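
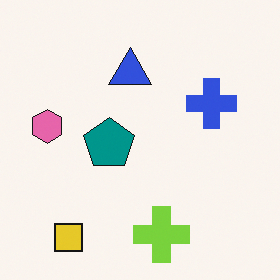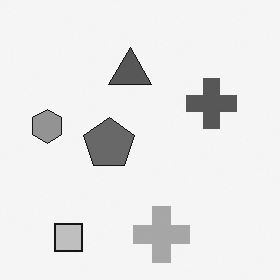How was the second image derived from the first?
This is the original image converted to grayscale.

All color is removed — every shape is now a shade of grey.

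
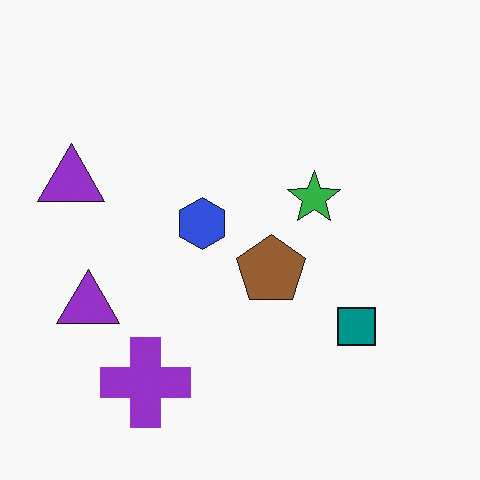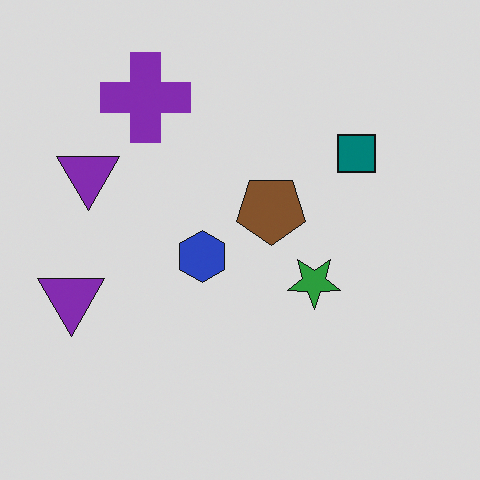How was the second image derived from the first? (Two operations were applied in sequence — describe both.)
It was darkened a little, then flipped vertically (top ↔ bottom).

Every pixel — background and shapes alike — is uniformly darkened. The purple cross is in the bottom-left of the first image and the top-left of the second — shapes on opposite sides of the horizontal midline have swapped in a mirror flip.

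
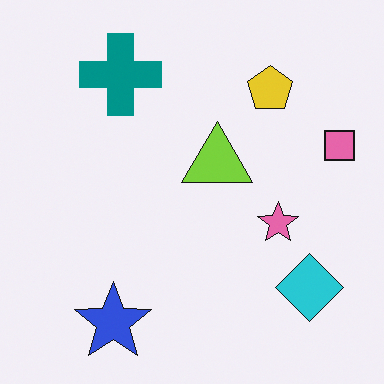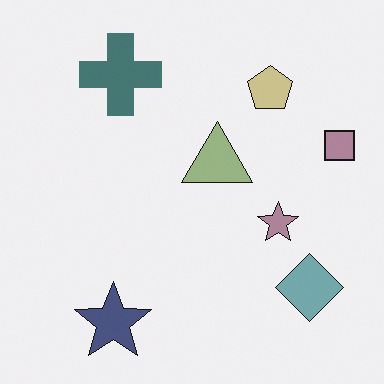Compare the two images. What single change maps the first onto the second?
Heavily desaturated.

All colors are more muted and greyish — a global saturation change.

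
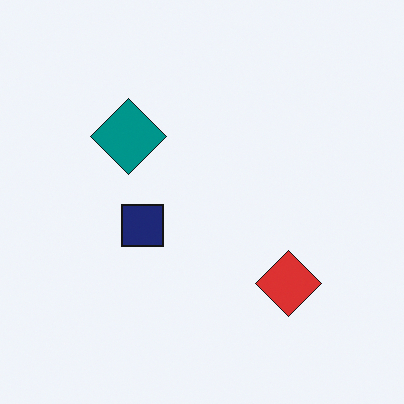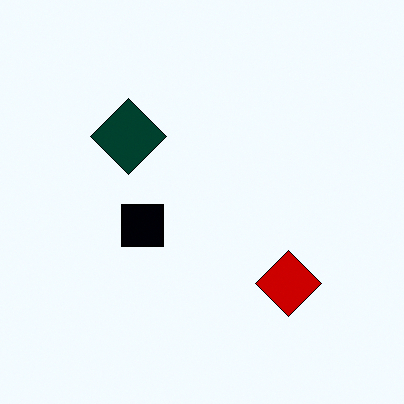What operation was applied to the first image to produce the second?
This is the original image boosted in contrast.

Tones are pushed away from mid-grey across the whole image — a global contrast change.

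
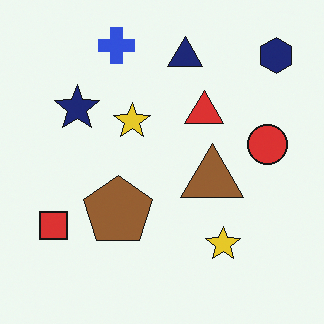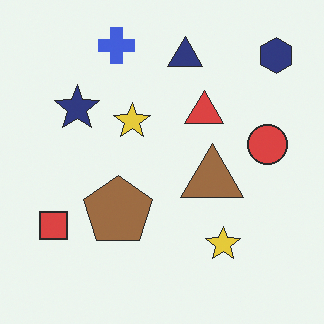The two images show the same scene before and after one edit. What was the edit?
Given slightly reduced contrast.

Tones are pushed toward mid-grey across the whole image — a global contrast change.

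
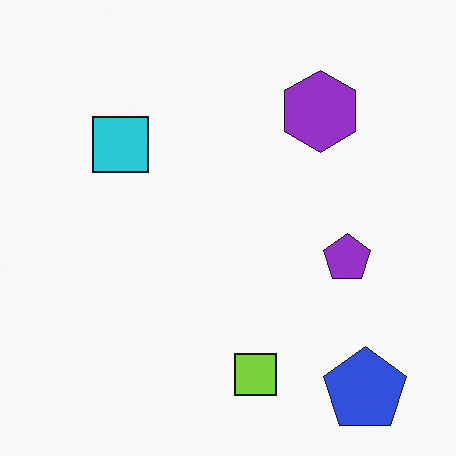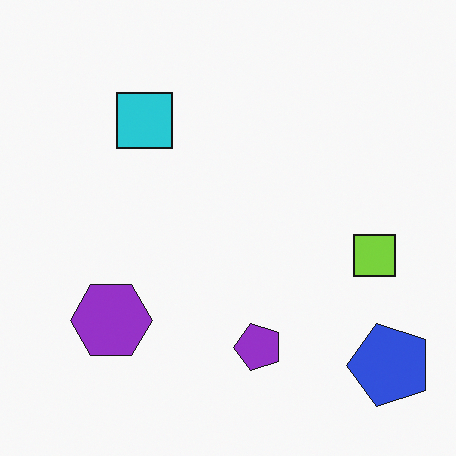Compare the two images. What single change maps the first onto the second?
The transformation is: transposed (reflected across the top-left ↔ bottom-right diagonal).

Shapes have swapped their row and column positions — what was in the top-right is now in the bottom-left — a diagonal reflection.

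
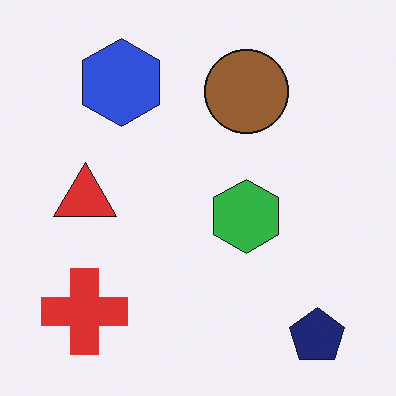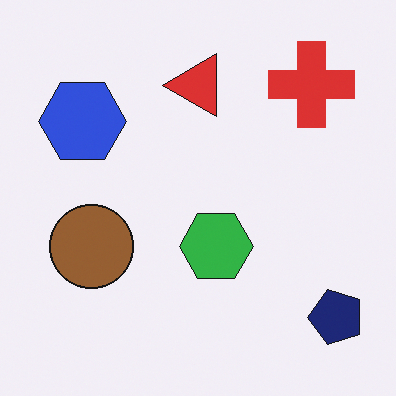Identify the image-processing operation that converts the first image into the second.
This is the original image transposed (reflected across the top-left ↔ bottom-right diagonal).

Shapes have swapped their row and column positions — what was in the top-right is now in the bottom-left — a diagonal reflection.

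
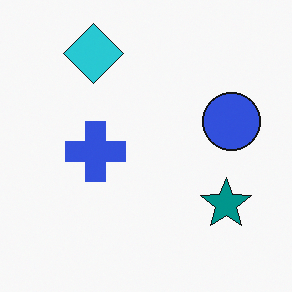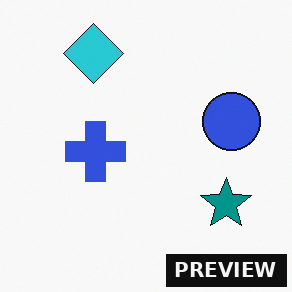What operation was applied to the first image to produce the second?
The image was watermarked with the text "PREVIEW" in the lower-right corner.

A dark label reading "PREVIEW" appears in the lower-right corner.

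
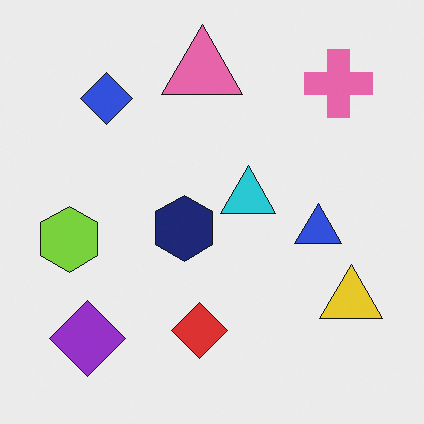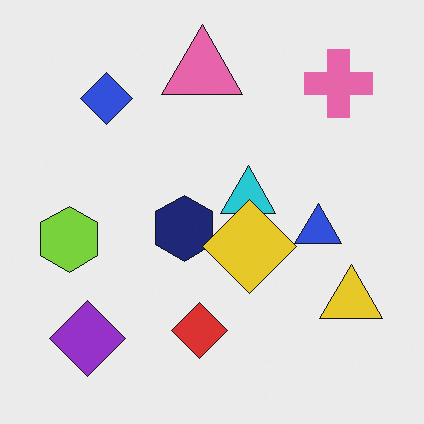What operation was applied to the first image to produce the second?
It was overlaid with an additional yellow diamond.

A yellow diamond appears in the second image that is absent from the first.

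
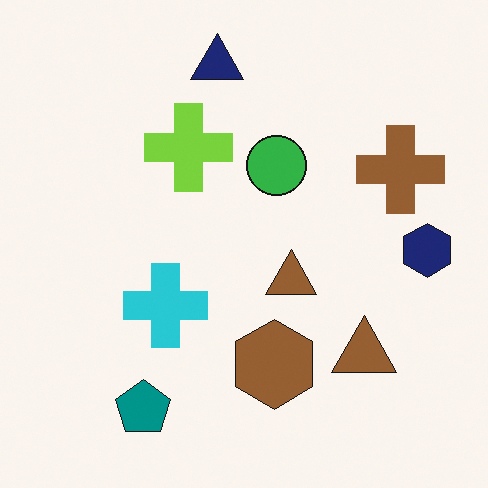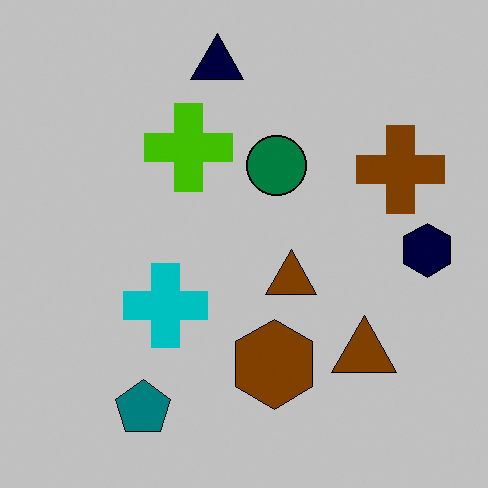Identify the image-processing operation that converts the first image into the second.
It was aggressively posterized.

Each flat color has snapped to a coarser quantized level — most visibly, the near-white background has dropped to a flat grey.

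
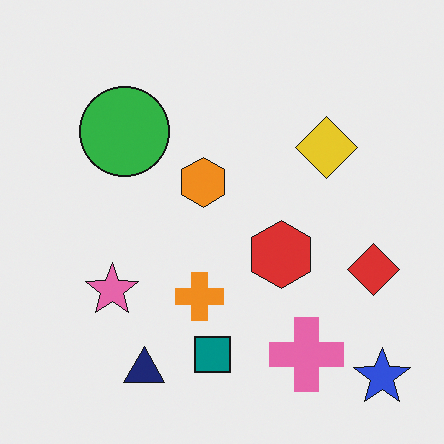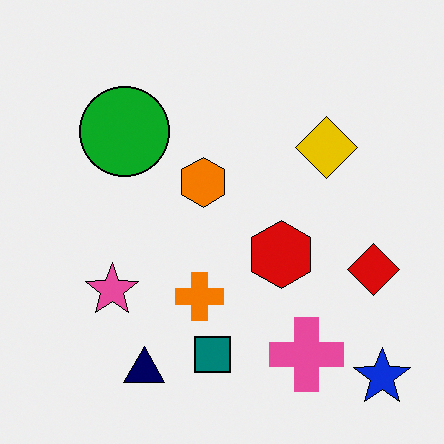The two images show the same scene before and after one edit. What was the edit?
It was given slightly increased contrast.

Tones are pushed away from mid-grey across the whole image — a global contrast change.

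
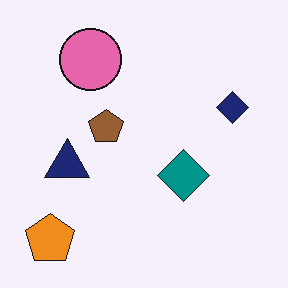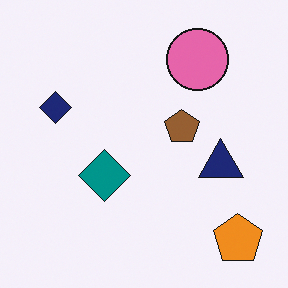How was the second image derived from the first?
The second image is the first flipped horizontally (left ↔ right).

The orange pentagon is in the bottom-left of the first image and the bottom-right of the second — shapes on opposite sides of the vertical midline have swapped in a mirror flip.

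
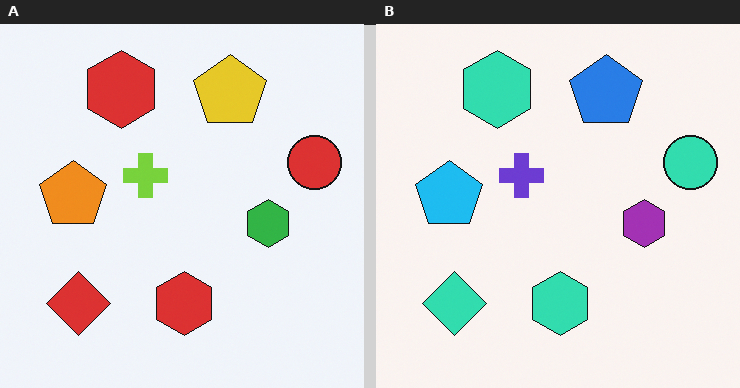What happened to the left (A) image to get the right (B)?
The transformation is: hue-shifted by a large amount.

Every shape's color has rotated by the same amount around the hue wheel — a uniform hue shift.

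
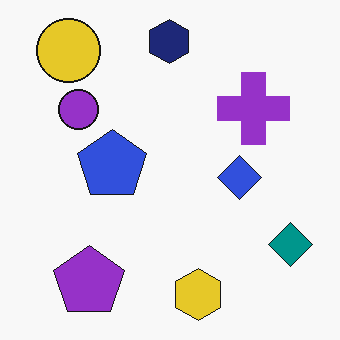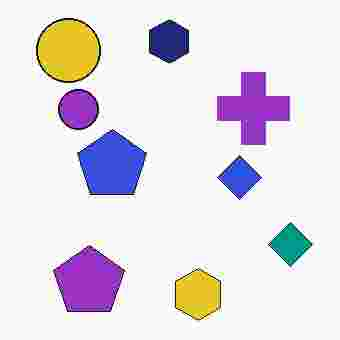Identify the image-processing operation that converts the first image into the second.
It was heavily JPEG-compressed with obvious blocking artifacts.

Blocky 8×8 compression artifacts appear around shape edges and the flat background shows ringing — characteristic JPEG degradation.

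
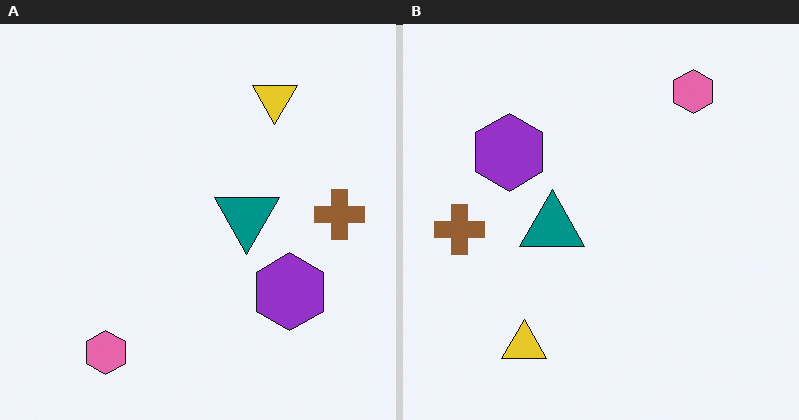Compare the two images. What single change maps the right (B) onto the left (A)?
The left (A) image is the right (B) rotated 180°.

The pink hexagon sits in the top-right of the right (B) image and the bottom-left of the left (A) — consistent with a whole-image 180° rotation.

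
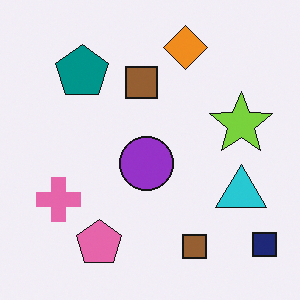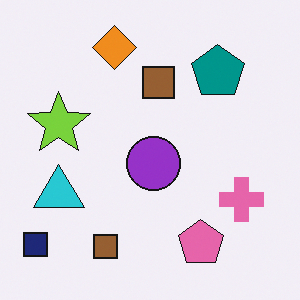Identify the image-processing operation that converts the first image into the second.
The image was flipped horizontally (left ↔ right).

The navy square is in the bottom-right of the first image and the bottom-left of the second — shapes on opposite sides of the vertical midline have swapped in a mirror flip.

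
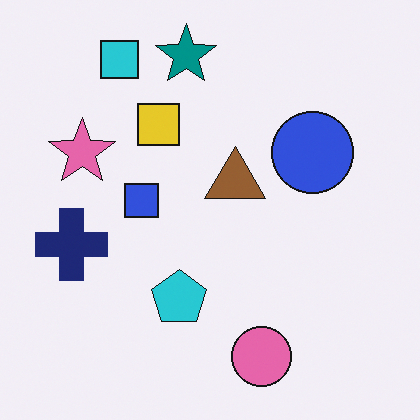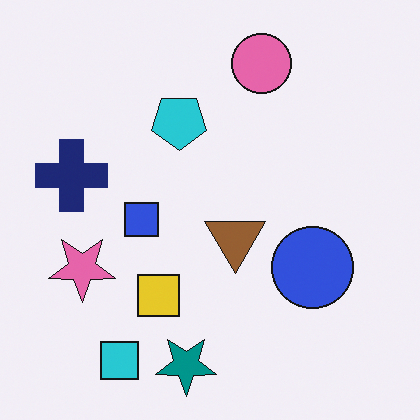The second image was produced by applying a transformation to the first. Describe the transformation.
The transformation is: flipped vertically (top ↔ bottom).

The teal star is in the top of the first image and the bottom of the second — shapes on opposite sides of the horizontal midline have swapped in a mirror flip.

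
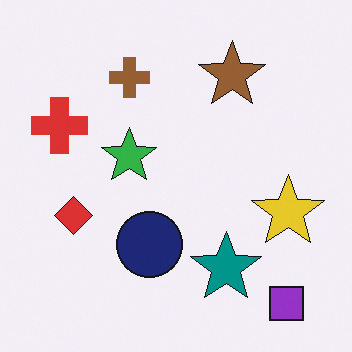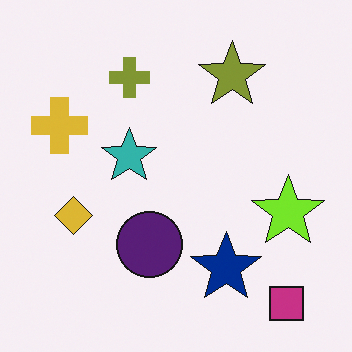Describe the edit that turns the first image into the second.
It was hue-shifted by a small amount.

Every shape's color has rotated by the same amount around the hue wheel — a uniform hue shift.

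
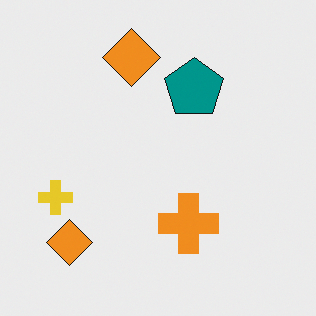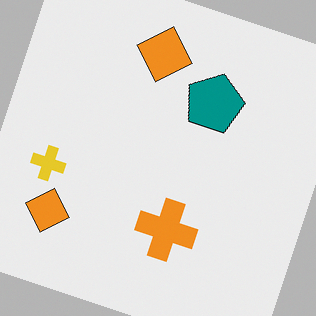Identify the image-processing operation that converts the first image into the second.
This is the original image rotated clockwise by a clearly visible amount.

Every shape is tilted by the same angle and the image corners show triangular fill wedges — a whole-image rotation by a non-right angle.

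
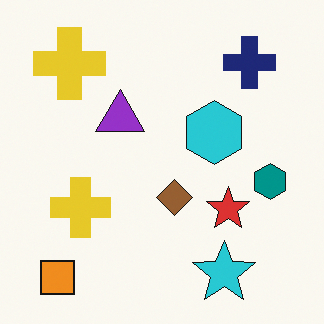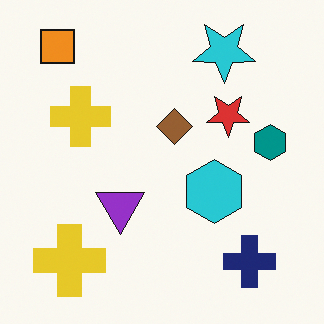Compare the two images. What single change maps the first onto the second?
It was flipped vertically (top ↔ bottom).

The orange square is in the bottom-left of the first image and the top-left of the second — shapes on opposite sides of the horizontal midline have swapped in a mirror flip.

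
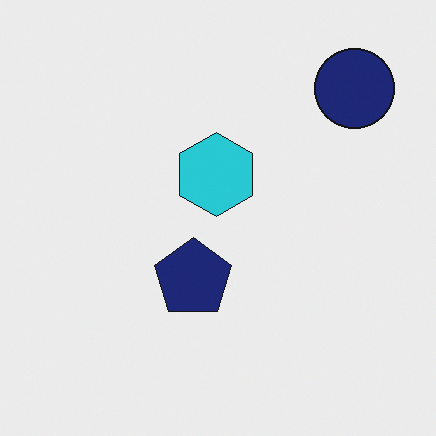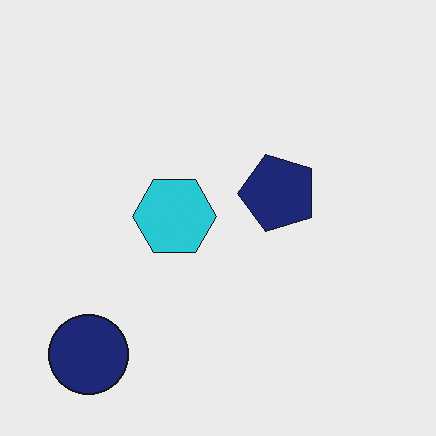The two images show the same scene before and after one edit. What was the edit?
The image was transposed (reflected across the top-left ↔ bottom-right diagonal).

Shapes have swapped their row and column positions — what was in the top-right is now in the bottom-left — a diagonal reflection.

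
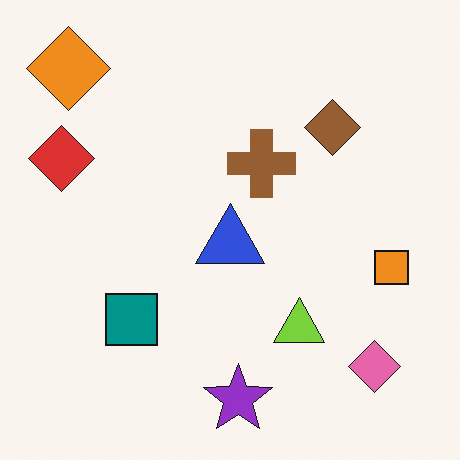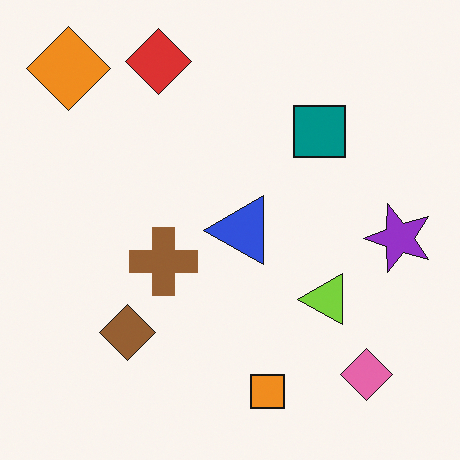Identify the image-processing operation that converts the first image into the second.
The transformation is: transposed (reflected across the top-left ↔ bottom-right diagonal).

Shapes have swapped their row and column positions — what was in the top-right is now in the bottom-left — a diagonal reflection.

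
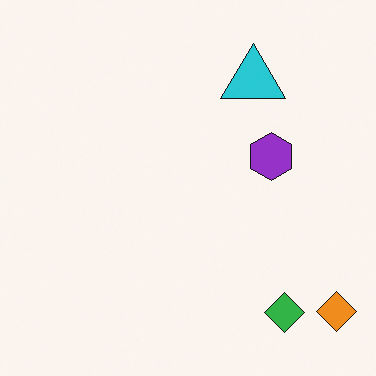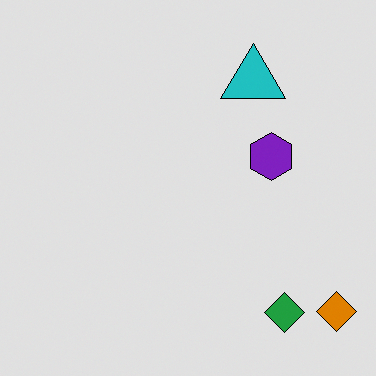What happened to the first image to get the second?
The second image is the first moderately posterized.

Each flat color has snapped to a coarser quantized level — most visibly, the near-white background has dropped to a flat grey.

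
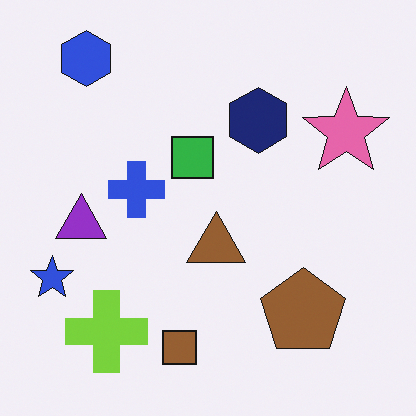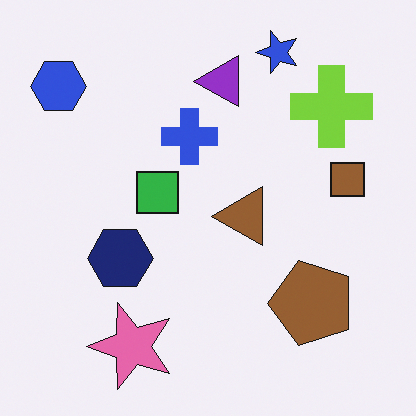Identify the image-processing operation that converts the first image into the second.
The image was transposed (reflected across the top-left ↔ bottom-right diagonal).

Shapes have swapped their row and column positions — what was in the top-right is now in the bottom-left — a diagonal reflection.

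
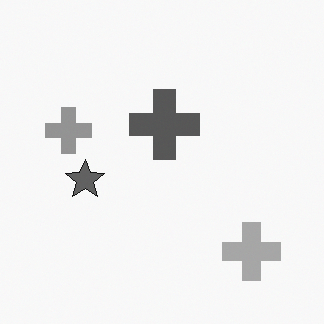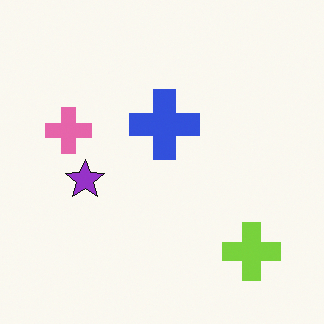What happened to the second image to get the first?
The first image is the second converted to grayscale.

All color is removed — every shape is now a shade of grey.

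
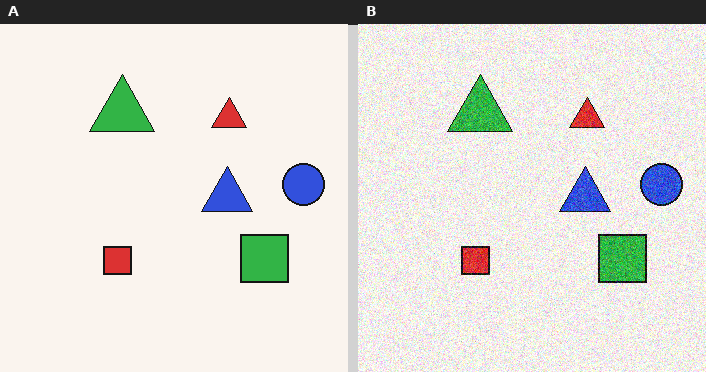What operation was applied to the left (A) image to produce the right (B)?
The transformation is: degraded with visible gaussian noise.

Random speckle covers the whole image, including the flat background.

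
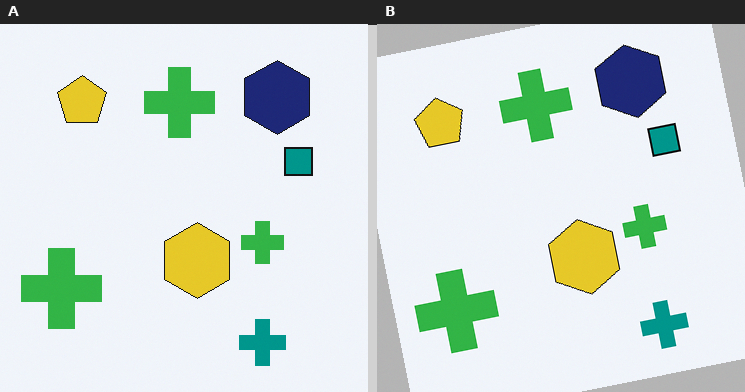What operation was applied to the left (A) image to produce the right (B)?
The image was rotated counter-clockwise by a slight angle.

Every shape is tilted by the same angle and the image corners show triangular fill wedges — a whole-image rotation by a non-right angle.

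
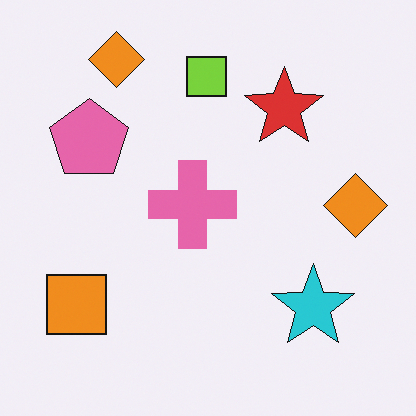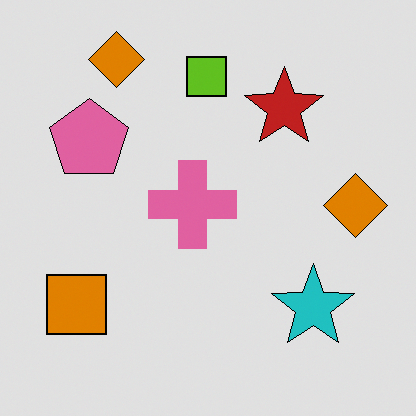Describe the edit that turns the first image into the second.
The image was posterized to a reduced palette.

Each flat color has snapped to a coarser quantized level — most visibly, the near-white background has dropped to a flat grey.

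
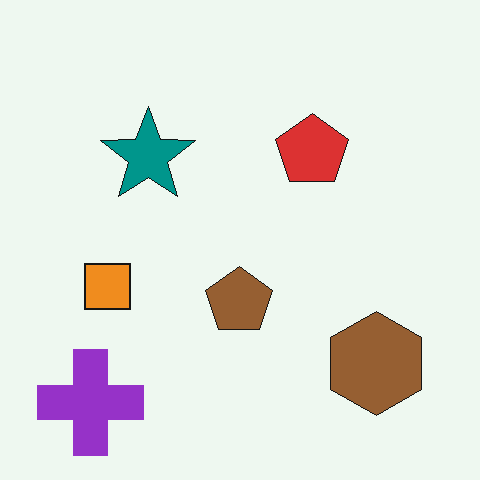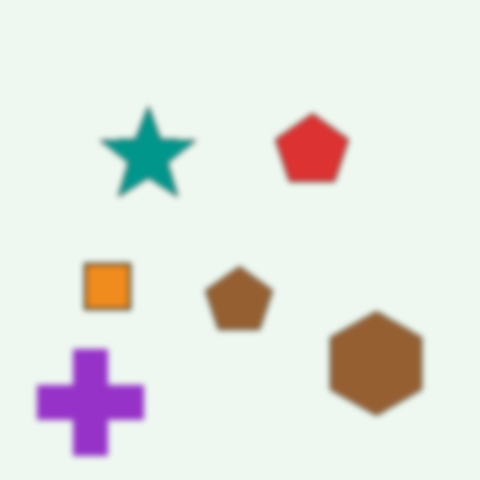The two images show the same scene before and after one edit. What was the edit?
The image was noticeably gaussian-blurred.

Shape edges and outlines are uniformly softened across the whole image.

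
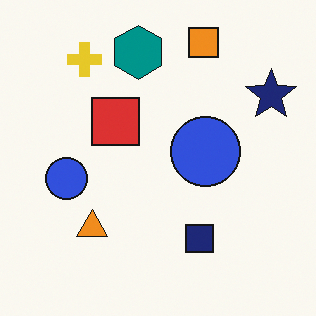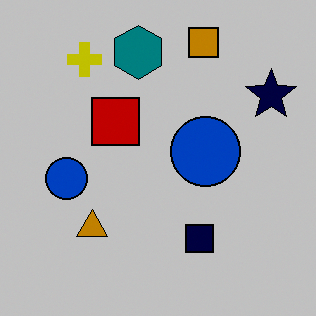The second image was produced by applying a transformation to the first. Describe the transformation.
The second image is the first aggressively posterized.

Each flat color has snapped to a coarser quantized level — most visibly, the near-white background has dropped to a flat grey.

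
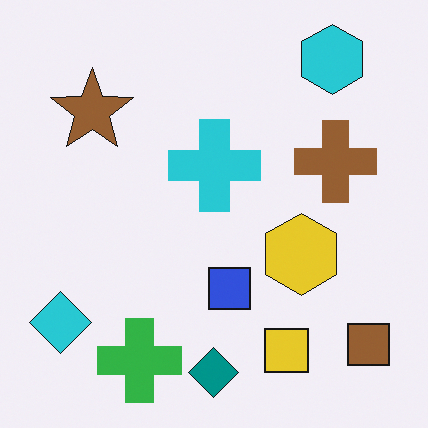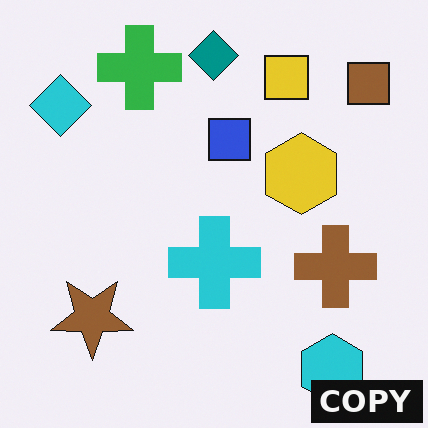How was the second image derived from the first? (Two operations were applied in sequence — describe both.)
It was flipped vertically (top ↔ bottom), then watermarked with the text "COPY" in the lower-right corner.

The teal diamond is in the bottom of the first image and the top of the second — shapes on opposite sides of the horizontal midline have swapped in a mirror flip. A dark label reading "COPY" appears in the lower-right corner.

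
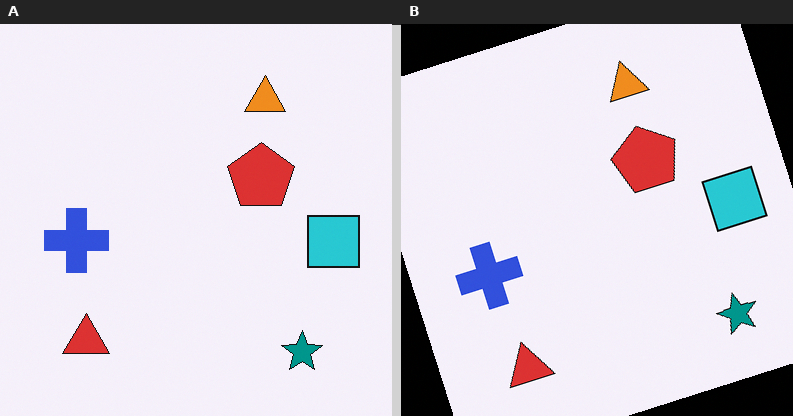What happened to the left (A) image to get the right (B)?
Rotated counter-clockwise by a moderate amount.

Every shape is tilted by the same angle and the image corners show triangular fill wedges — a whole-image rotation by a non-right angle.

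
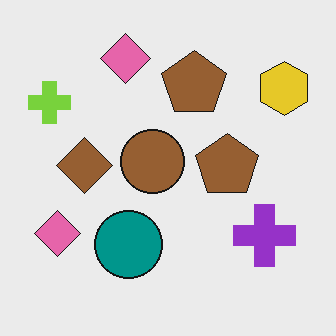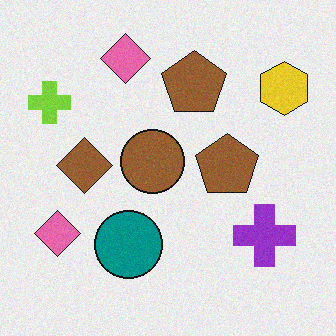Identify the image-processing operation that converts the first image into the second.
Degraded with subtle gaussian noise.

Random speckle covers the whole image, including the flat background.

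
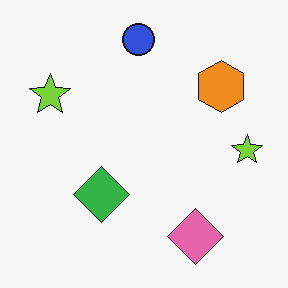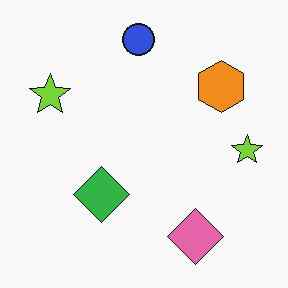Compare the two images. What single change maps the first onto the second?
The second image is the first given moderate JPEG compression.

Blocky 8×8 compression artifacts appear around shape edges and the flat background shows ringing — characteristic JPEG degradation.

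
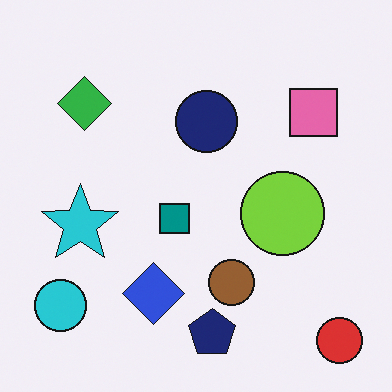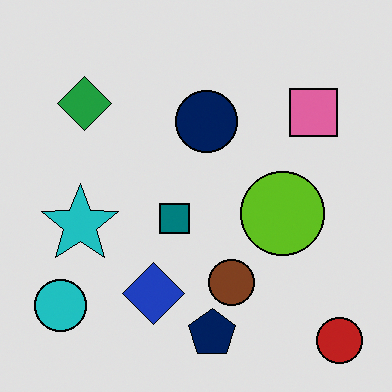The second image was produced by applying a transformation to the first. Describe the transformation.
This is the original image posterized to a reduced palette.

Each flat color has snapped to a coarser quantized level — most visibly, the near-white background has dropped to a flat grey.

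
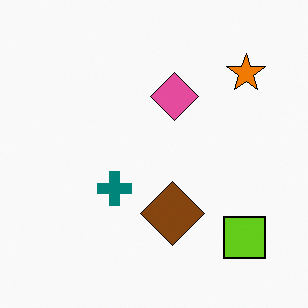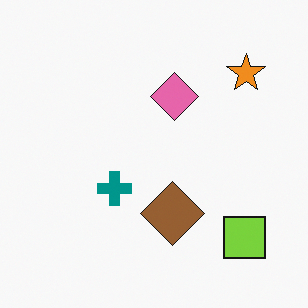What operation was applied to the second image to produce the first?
This is the original image given slightly increased contrast.

Tones are pushed away from mid-grey across the whole image — a global contrast change.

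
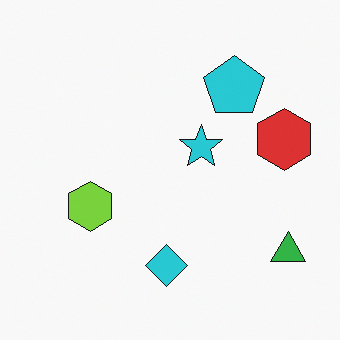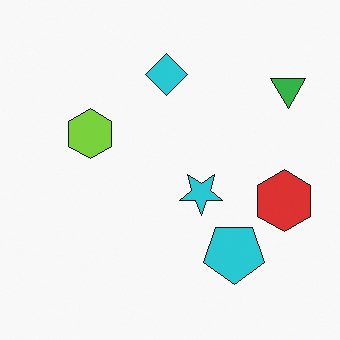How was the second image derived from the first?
This is the original image flipped vertically (top ↔ bottom).

The cyan diamond is in the bottom of the first image and the top of the second — shapes on opposite sides of the horizontal midline have swapped in a mirror flip.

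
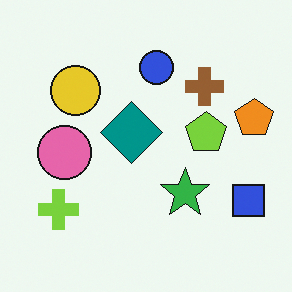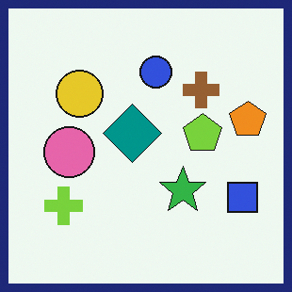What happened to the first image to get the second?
Framed with a navy border.

A solid navy frame runs around the edge of the second image, with the content slightly shrunk inside it.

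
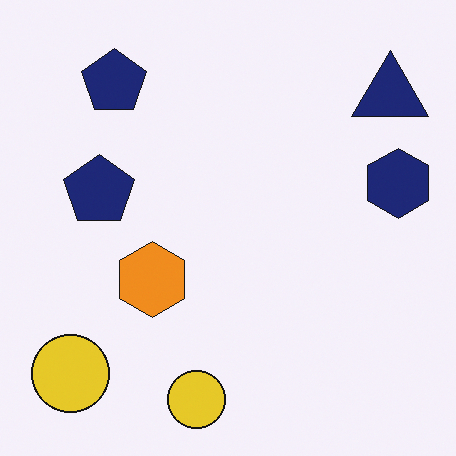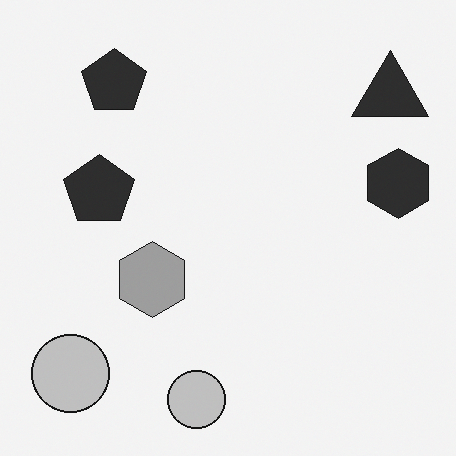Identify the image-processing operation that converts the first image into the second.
The image was converted to grayscale.

All color is removed — every shape is now a shade of grey.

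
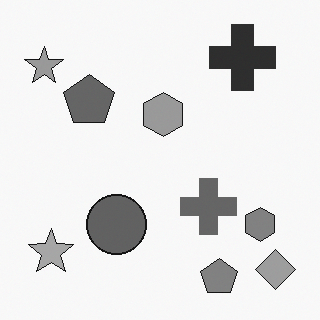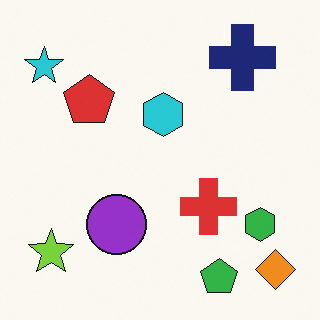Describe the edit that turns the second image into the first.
The image was converted to grayscale.

All color is removed — every shape is now a shade of grey.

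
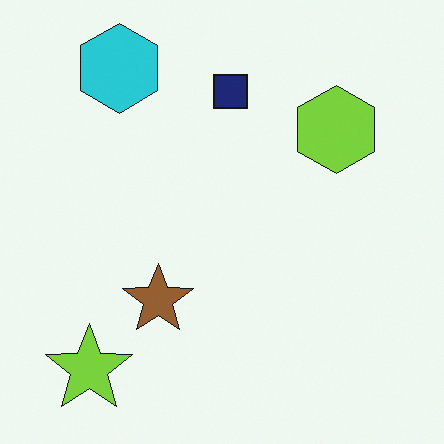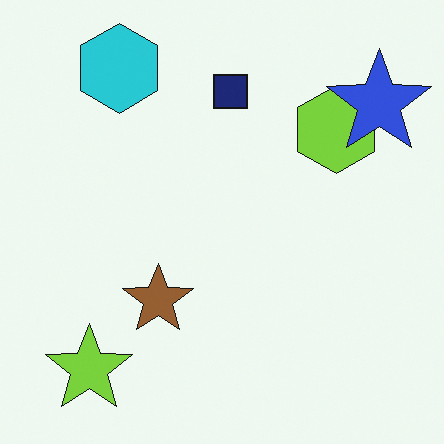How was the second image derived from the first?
This is the original image overlaid with an additional blue star.

A blue star appears in the second image that is absent from the first.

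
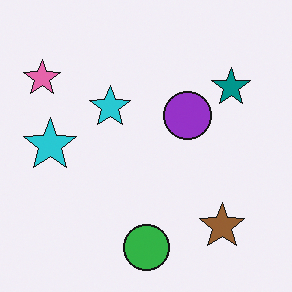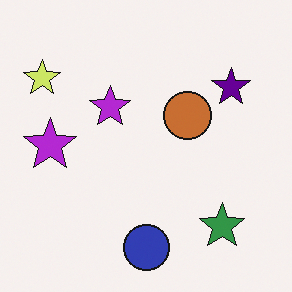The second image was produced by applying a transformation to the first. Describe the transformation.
The image was hue-shifted through roughly a third of the color wheel.

Every shape's color has rotated by the same amount around the hue wheel — a uniform hue shift.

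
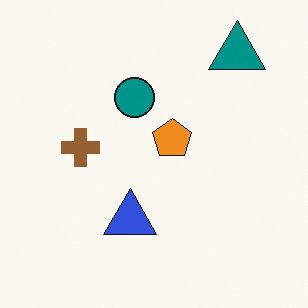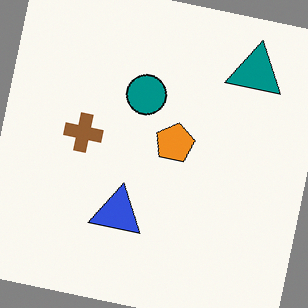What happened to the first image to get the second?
This is the original image rotated clockwise by a small amount.

Every shape is tilted by the same angle and the image corners show triangular fill wedges — a whole-image rotation by a non-right angle.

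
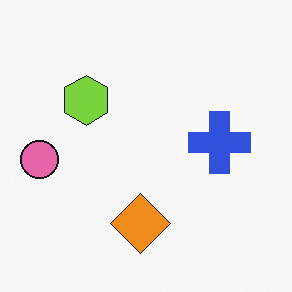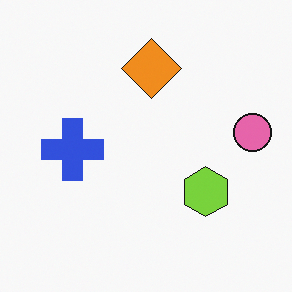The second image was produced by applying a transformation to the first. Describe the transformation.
The transformation is: rotated 180°.

The pink circle sits in the left of the first image and the right of the second — consistent with a whole-image 180° rotation.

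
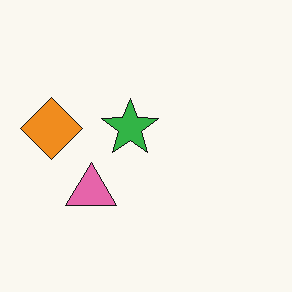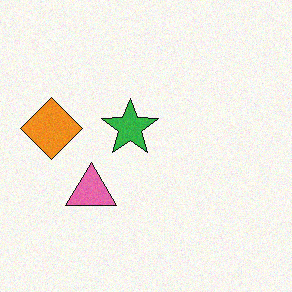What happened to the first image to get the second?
Degraded with subtle gaussian noise.

Random speckle covers the whole image, including the flat background.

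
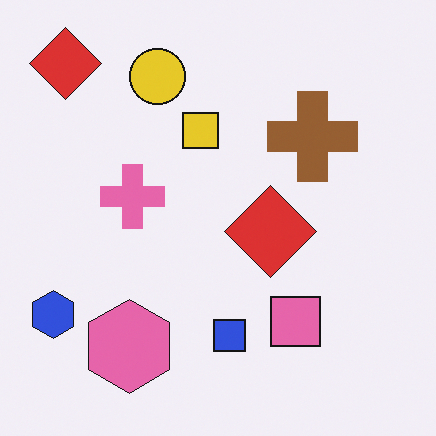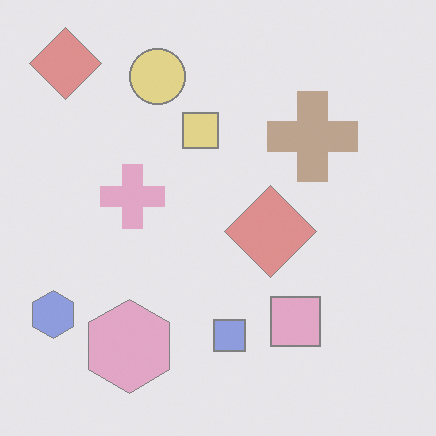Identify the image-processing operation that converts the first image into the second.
This is the original image given much lower contrast.

Tones are pushed toward mid-grey across the whole image — a global contrast change.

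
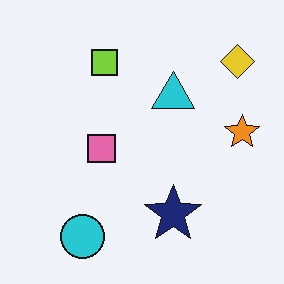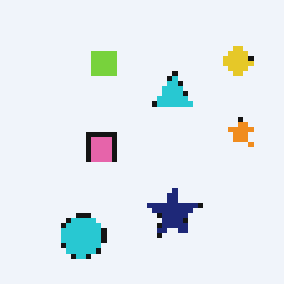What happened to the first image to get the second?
It was lightly pixelated (a mild mosaic effect).

Shapes are reduced to large square blocks; fine edges and outlines are lost — a downscale-then-upscale (mosaic) effect.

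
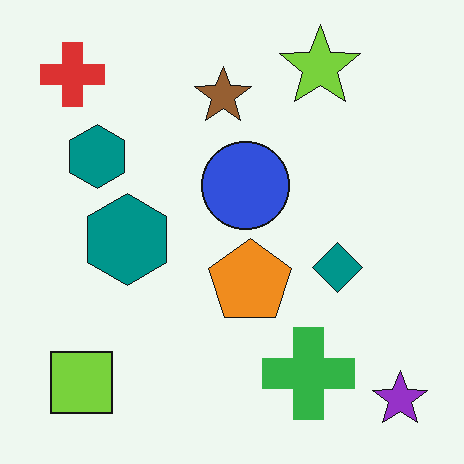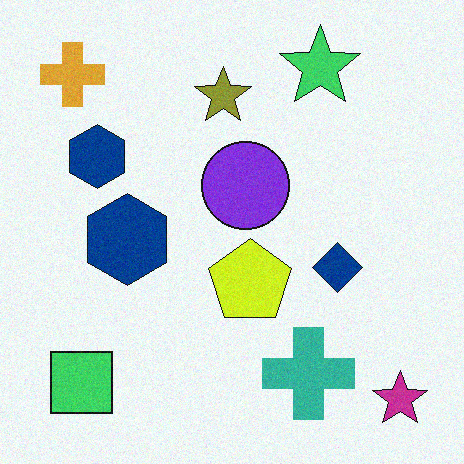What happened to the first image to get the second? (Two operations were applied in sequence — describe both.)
It was hue-shifted slightly, then degraded with a light layer of grain.

Every shape's color has rotated by the same amount around the hue wheel — a uniform hue shift. Random speckle covers the whole image, including the flat background.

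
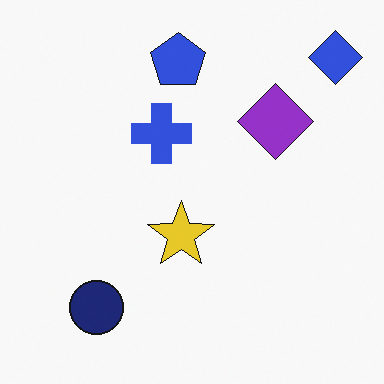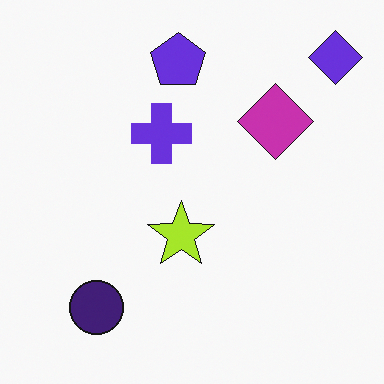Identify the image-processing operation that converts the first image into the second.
Hue-shifted by a small amount.

Every shape's color has rotated by the same amount around the hue wheel — a uniform hue shift.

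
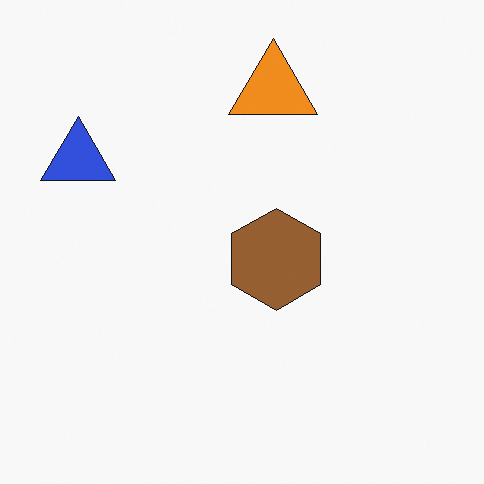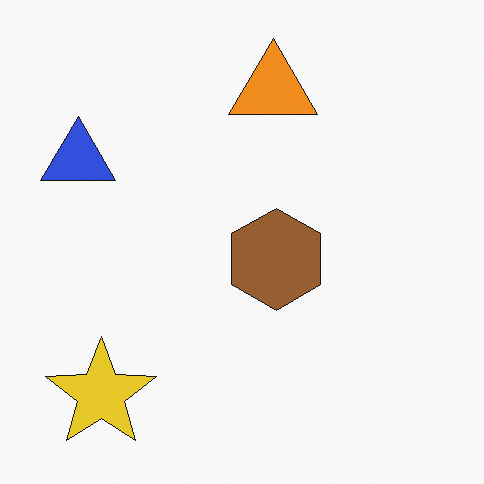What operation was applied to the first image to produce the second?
The second image is the first overlaid with an additional yellow star.

A yellow star appears in the second image that is absent from the first.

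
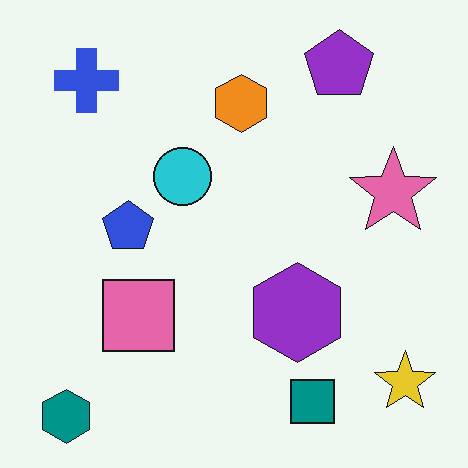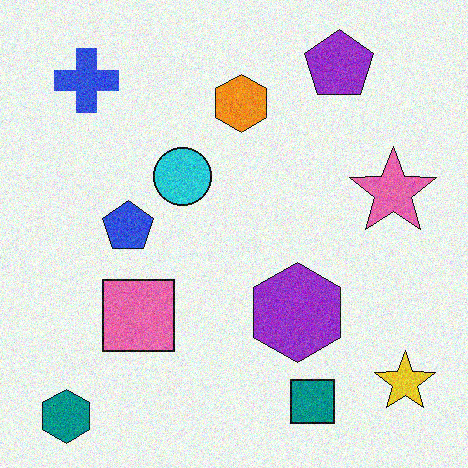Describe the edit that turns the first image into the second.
The transformation is: degraded with moderate additive noise.

Random speckle covers the whole image, including the flat background.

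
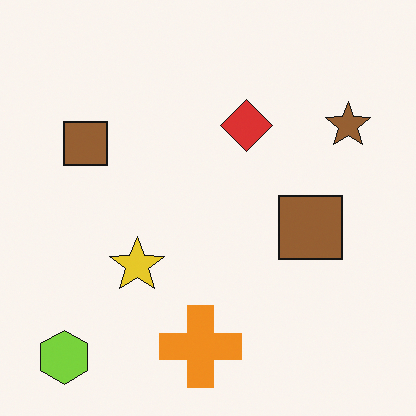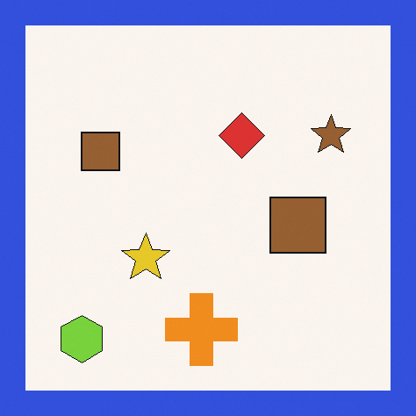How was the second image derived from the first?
The image was framed with a blue border.

A solid blue frame runs around the edge of the second image, with the content slightly shrunk inside it.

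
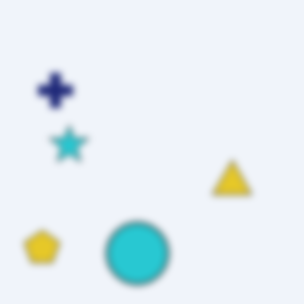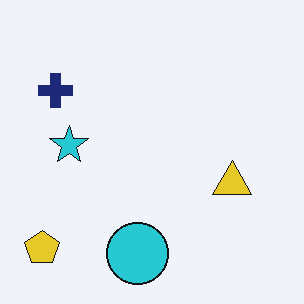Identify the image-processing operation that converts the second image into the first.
The image was noticeably gaussian-blurred.

Shape edges and outlines are uniformly softened across the whole image.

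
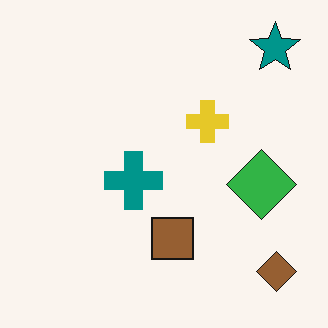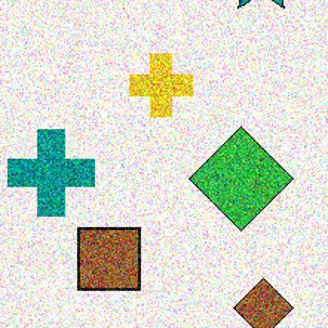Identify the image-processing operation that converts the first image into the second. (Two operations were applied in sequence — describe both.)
This is the original image degraded with strong gaussian noise, then cropped to a modestly smaller region and rescaled.

Random speckle covers the whole image, including the flat background. The visible shapes are larger and the field of view is narrower; shapes near the original edges may be partly or wholly outside the frame — a crop-and-rescale.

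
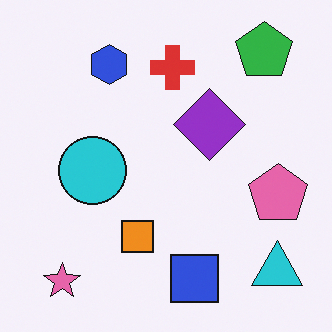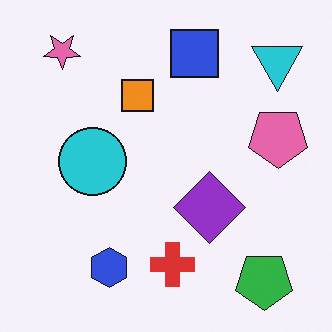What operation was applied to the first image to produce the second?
Flipped vertically (top ↔ bottom).

The pink star is in the bottom-left of the first image and the top-left of the second — shapes on opposite sides of the horizontal midline have swapped in a mirror flip.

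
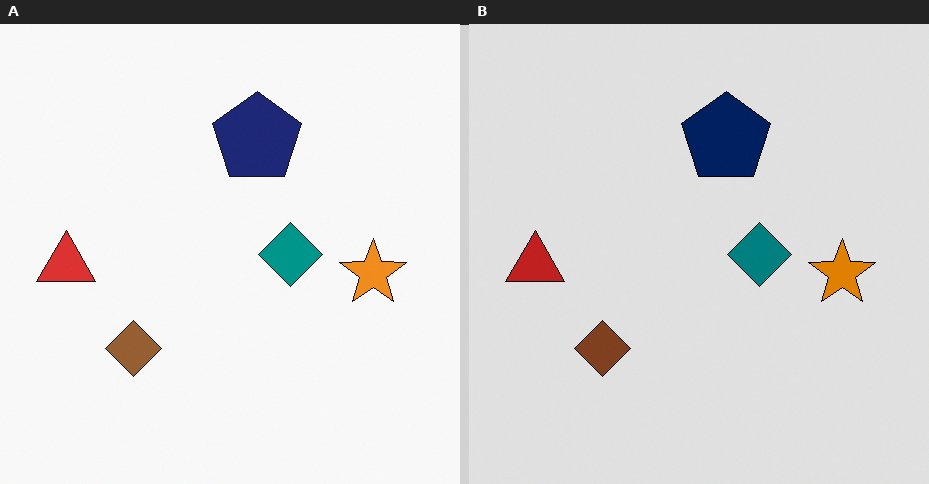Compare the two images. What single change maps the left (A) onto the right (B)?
The transformation is: posterized to a reduced palette.

Each flat color has snapped to a coarser quantized level — most visibly, the near-white background has dropped to a flat grey.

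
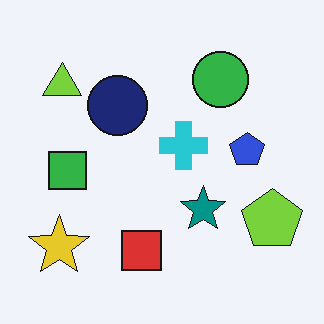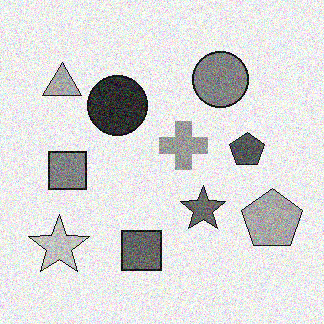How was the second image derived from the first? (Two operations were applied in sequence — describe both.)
The second image is the first converted to grayscale, then degraded with visible gaussian noise.

All color is removed — every shape is now a shade of grey. Random speckle covers the whole image, including the flat background.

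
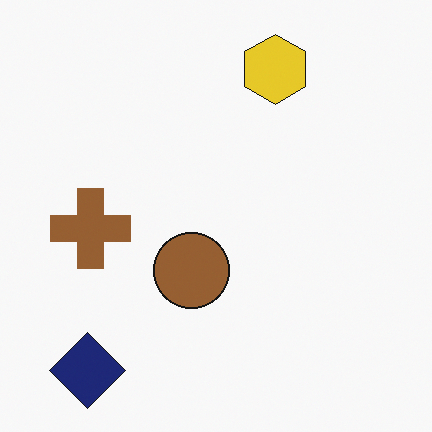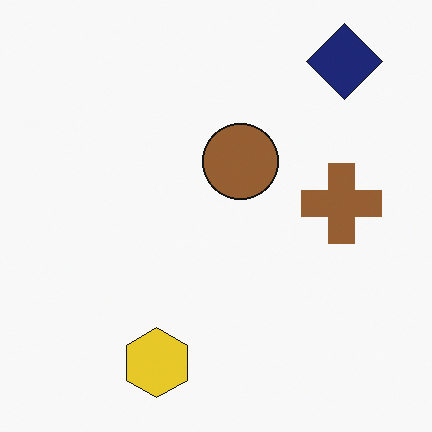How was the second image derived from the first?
The image was rotated 180°.

The navy diamond sits in the bottom-left of the first image and the top-right of the second — consistent with a whole-image 180° rotation.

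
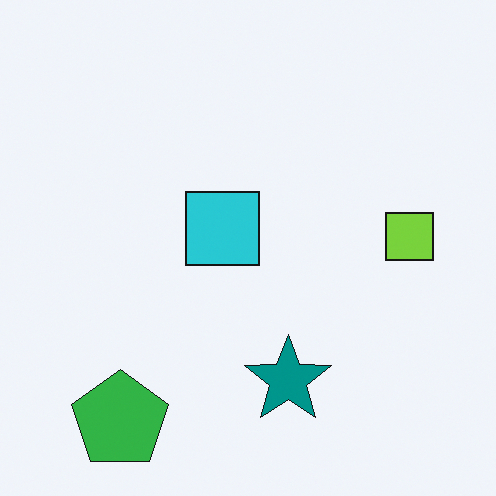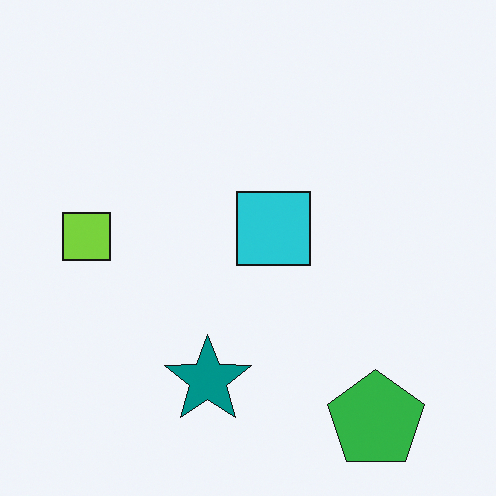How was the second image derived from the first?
This is the original image flipped horizontally (left ↔ right).

The lime square is in the right of the first image and the left of the second — shapes on opposite sides of the vertical midline have swapped in a mirror flip.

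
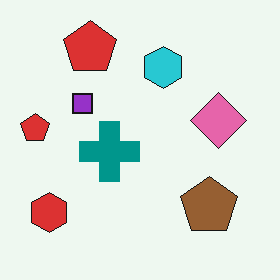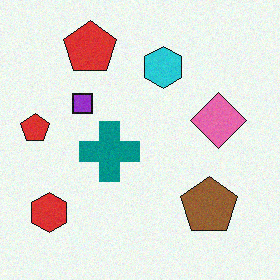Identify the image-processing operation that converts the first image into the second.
The second image is the first degraded with light additive noise.

Random speckle covers the whole image, including the flat background.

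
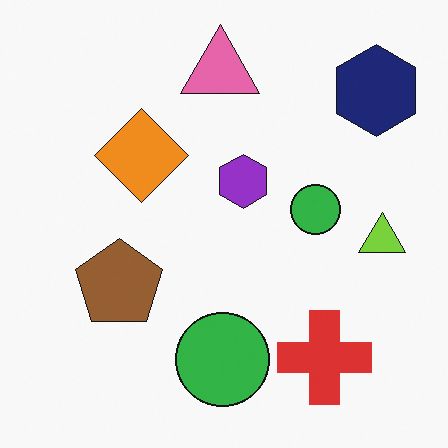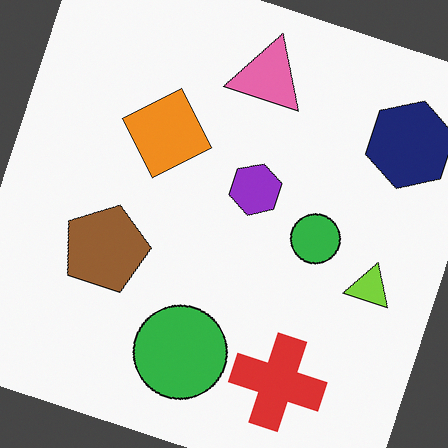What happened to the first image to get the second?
Rotated clockwise by a clearly visible amount.

Every shape is tilted by the same angle and the image corners show triangular fill wedges — a whole-image rotation by a non-right angle.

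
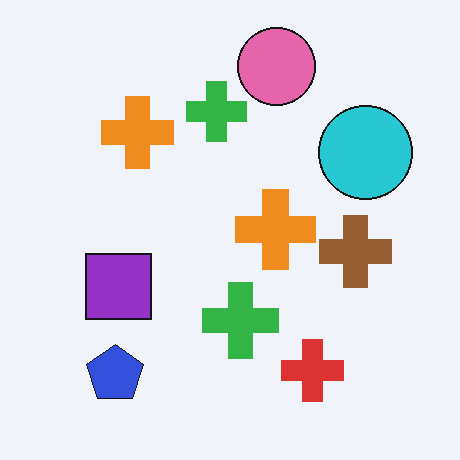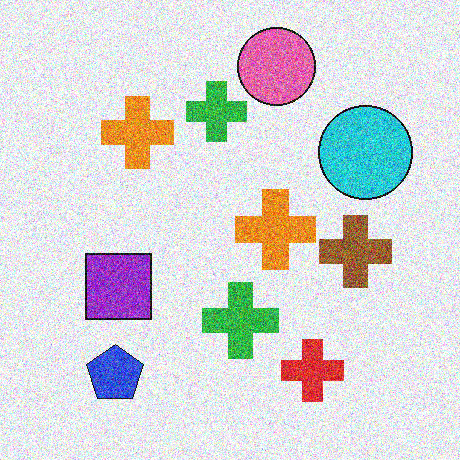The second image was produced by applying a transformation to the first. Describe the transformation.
The image was degraded with heavy additive noise.

Random speckle covers the whole image, including the flat background.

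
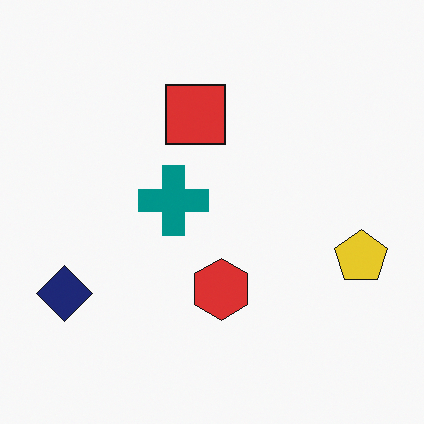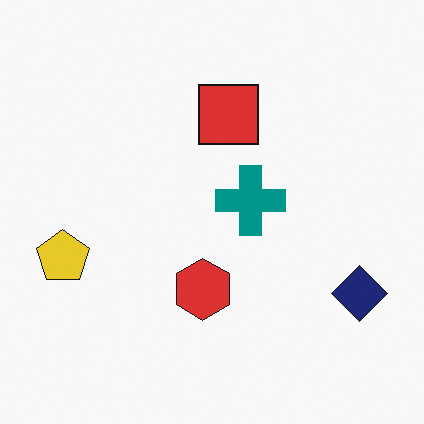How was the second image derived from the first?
The transformation is: flipped horizontally (left ↔ right).

The yellow pentagon is in the right of the first image and the left of the second — shapes on opposite sides of the vertical midline have swapped in a mirror flip.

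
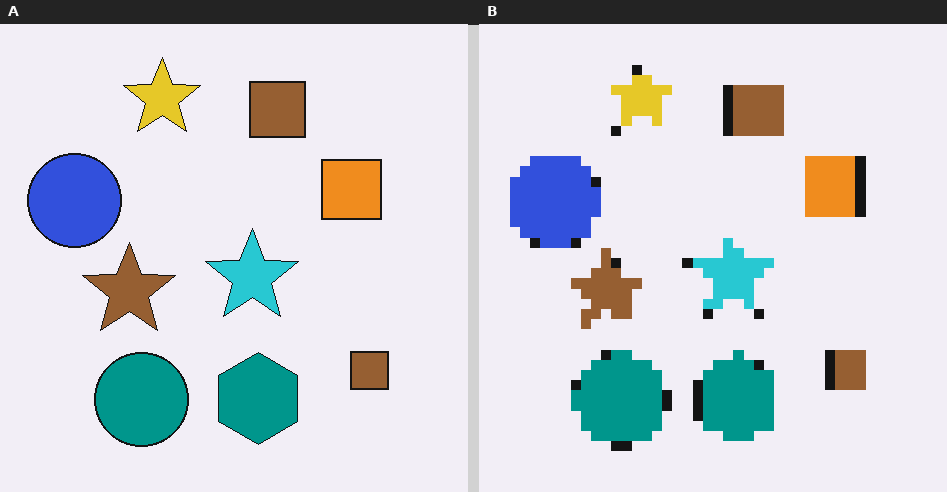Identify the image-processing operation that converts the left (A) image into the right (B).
This is the original image coarsely pixelated.

Shapes are reduced to large square blocks; fine edges and outlines are lost — a downscale-then-upscale (mosaic) effect.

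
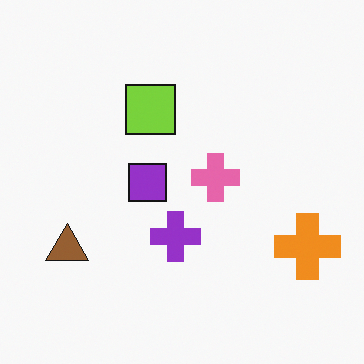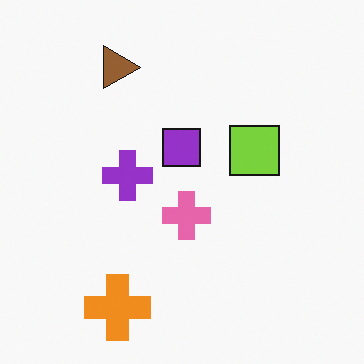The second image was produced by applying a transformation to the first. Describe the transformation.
Rotated 90° clockwise.

The orange cross sits in the bottom-right of the first image and the bottom-left of the second — consistent with a whole-image 90° clockwise rotation.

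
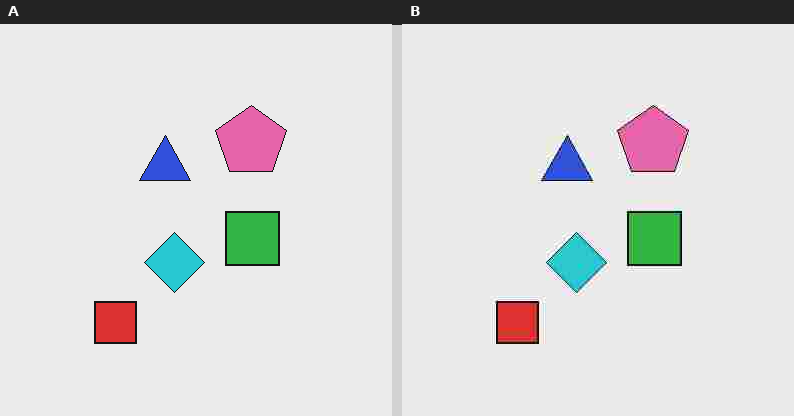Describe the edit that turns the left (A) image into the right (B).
It was heavily JPEG-compressed with obvious blocking artifacts.

Blocky 8×8 compression artifacts appear around shape edges and the flat background shows ringing — characteristic JPEG degradation.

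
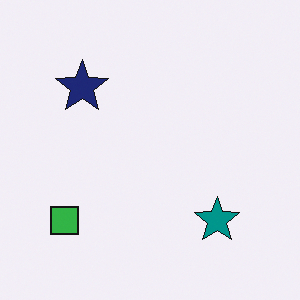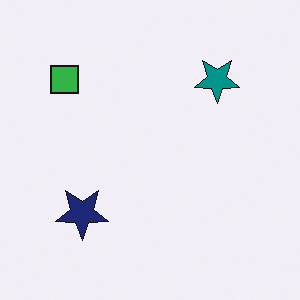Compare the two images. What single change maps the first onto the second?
It was flipped vertically (top ↔ bottom).

The teal star is in the bottom-right of the first image and the top-right of the second — shapes on opposite sides of the horizontal midline have swapped in a mirror flip.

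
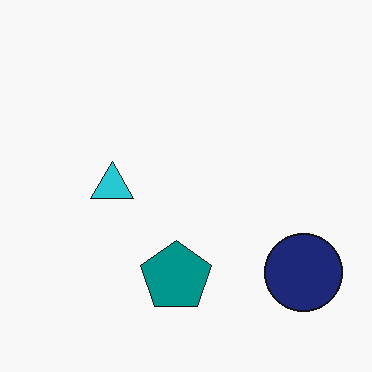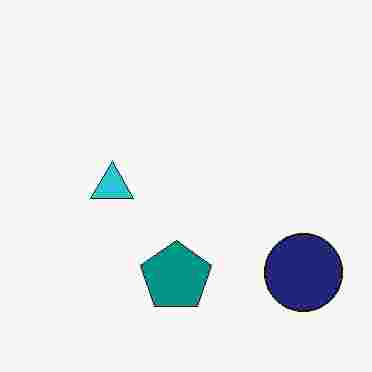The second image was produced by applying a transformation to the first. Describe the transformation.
Heavily JPEG-compressed with obvious blocking artifacts.

Blocky 8×8 compression artifacts appear around shape edges and the flat background shows ringing — characteristic JPEG degradation.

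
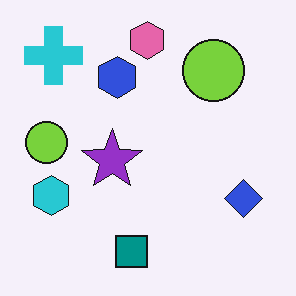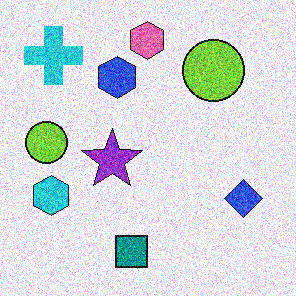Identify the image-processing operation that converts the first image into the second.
The transformation is: degraded with heavy additive noise.

Random speckle covers the whole image, including the flat background.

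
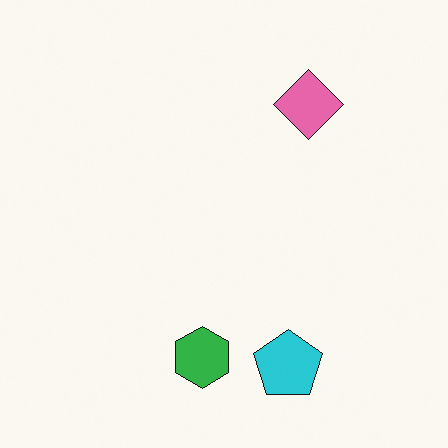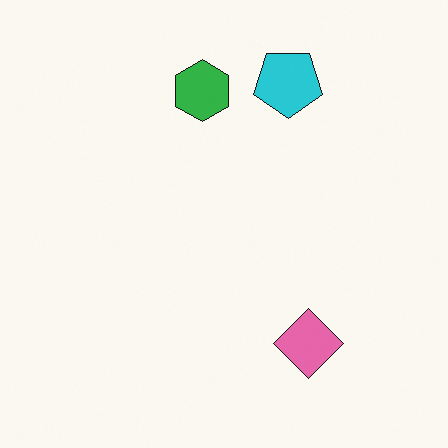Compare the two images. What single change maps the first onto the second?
Flipped vertically (top ↔ bottom).

The cyan pentagon is in the bottom of the first image and the top of the second — shapes on opposite sides of the horizontal midline have swapped in a mirror flip.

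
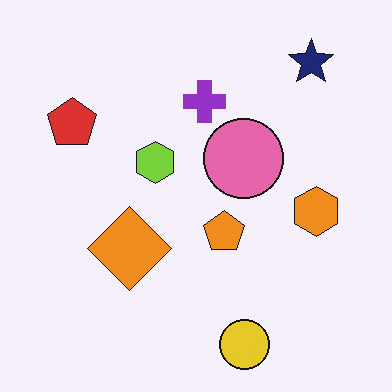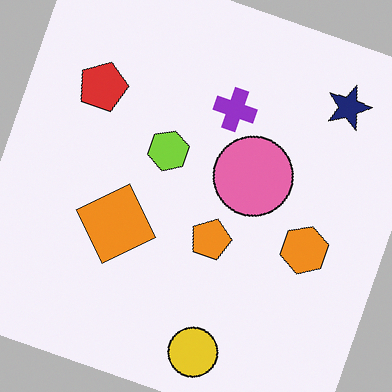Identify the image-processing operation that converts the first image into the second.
The image was rotated clockwise by a moderate amount.

Every shape is tilted by the same angle and the image corners show triangular fill wedges — a whole-image rotation by a non-right angle.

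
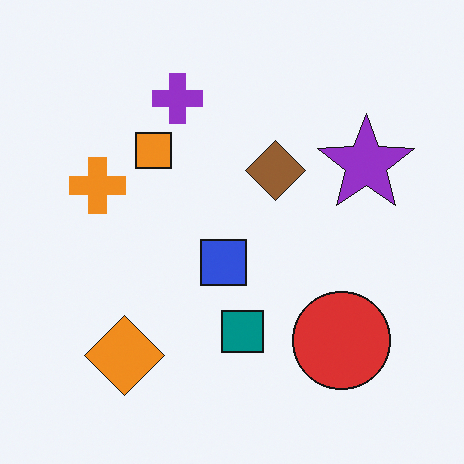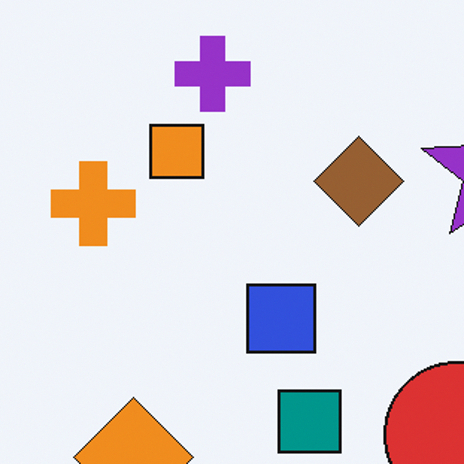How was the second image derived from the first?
It was cropped slightly and scaled back up.

The visible shapes are larger and the field of view is narrower; shapes near the original edges may be partly or wholly outside the frame — a crop-and-rescale.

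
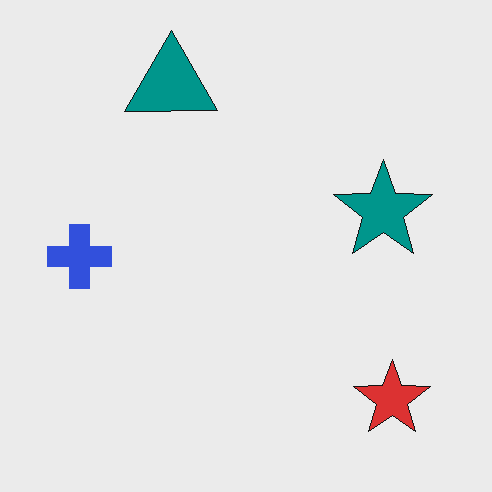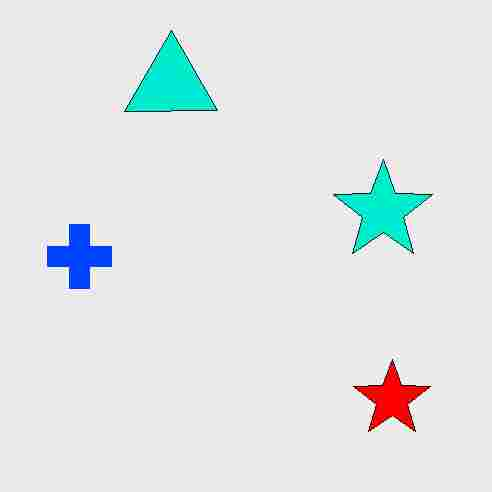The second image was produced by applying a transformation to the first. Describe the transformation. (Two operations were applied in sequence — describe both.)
The image was made much more vivid (saturation change), then heavily JPEG-compressed with obvious blocking artifacts.

All colors are more vivid — a global saturation change. Blocky 8×8 compression artifacts appear around shape edges and the flat background shows ringing — characteristic JPEG degradation.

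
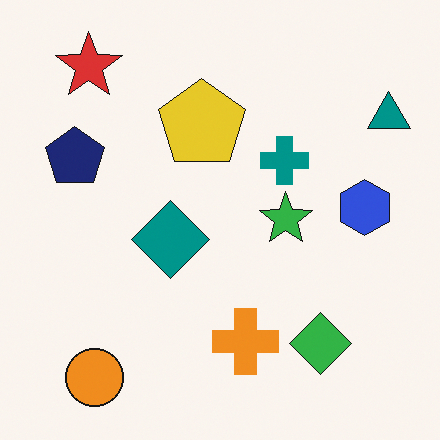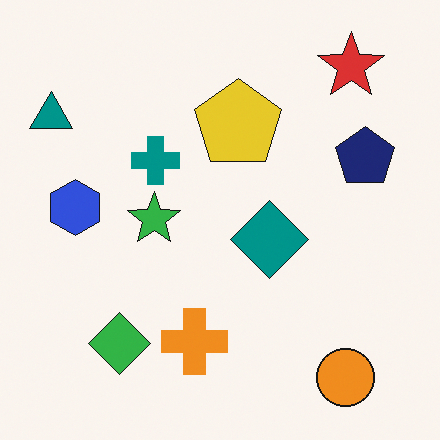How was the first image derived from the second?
It was flipped horizontally (left ↔ right).

The teal triangle is in the top-left of the second image and the top-right of the first — shapes on opposite sides of the vertical midline have swapped in a mirror flip.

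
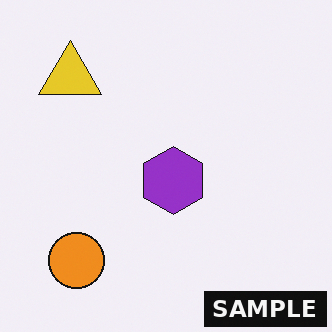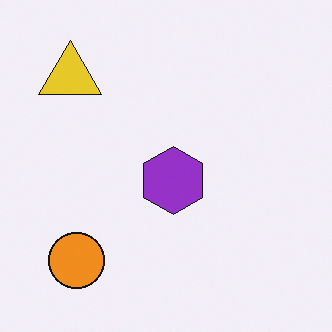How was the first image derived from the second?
Watermarked with the text "SAMPLE" in the lower-right corner.

A dark label reading "SAMPLE" appears in the lower-right corner.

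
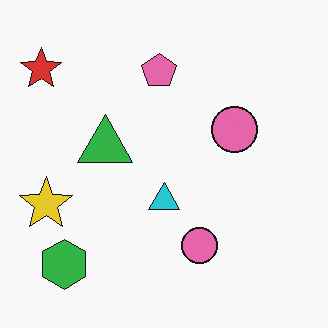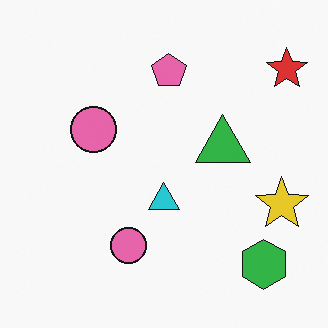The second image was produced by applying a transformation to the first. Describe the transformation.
This is the original image flipped horizontally (left ↔ right).

The red star is in the top-left of the first image and the top-right of the second — shapes on opposite sides of the vertical midline have swapped in a mirror flip.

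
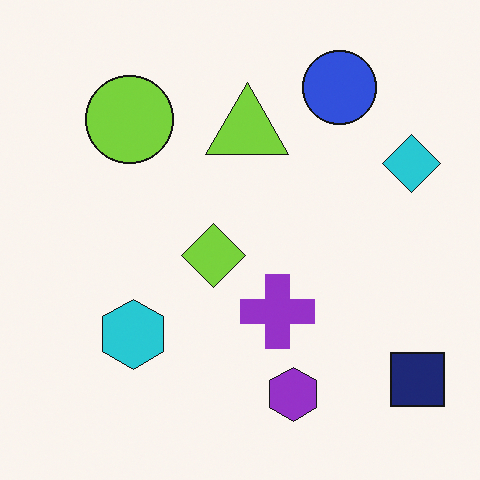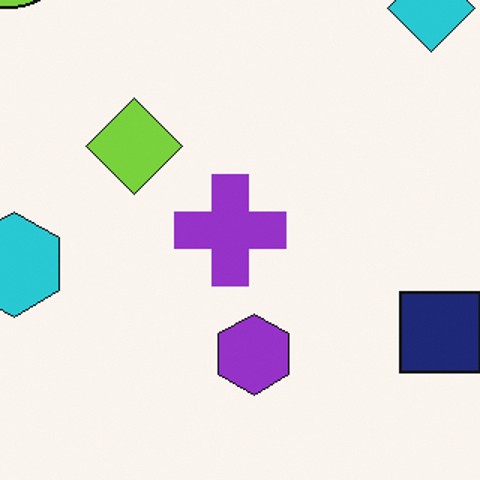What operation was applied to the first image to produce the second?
The transformation is: cropped to a modestly smaller region and rescaled.

The visible shapes are larger and the field of view is narrower; shapes near the original edges may be partly or wholly outside the frame — a crop-and-rescale.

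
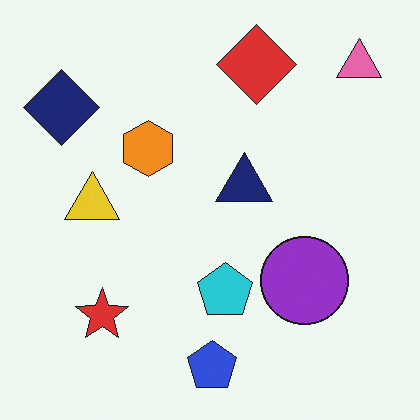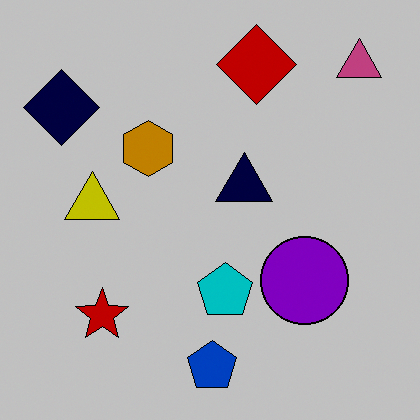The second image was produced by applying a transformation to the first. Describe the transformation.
The image was heavily posterized to just a handful of flat colors.

Each flat color has snapped to a coarser quantized level — most visibly, the near-white background has dropped to a flat grey.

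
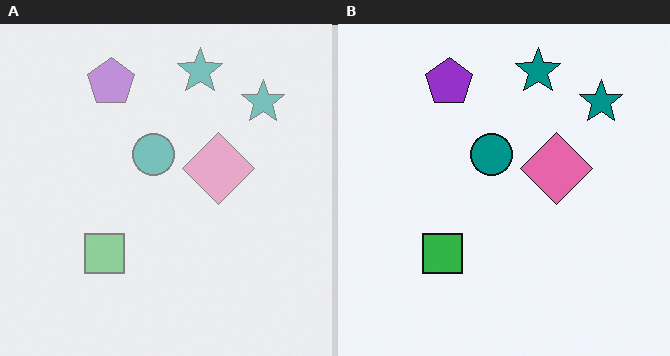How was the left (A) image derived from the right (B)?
This is the original image washed out (contrast reduced).

Tones are pushed toward mid-grey across the whole image — a global contrast change.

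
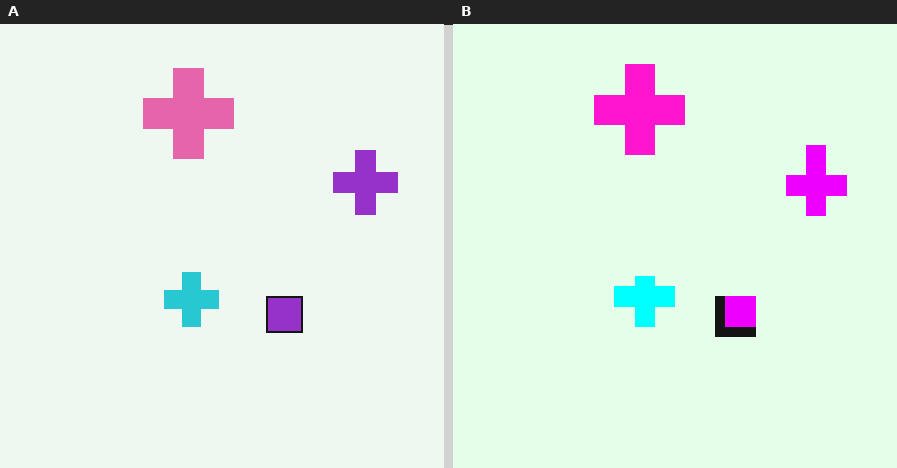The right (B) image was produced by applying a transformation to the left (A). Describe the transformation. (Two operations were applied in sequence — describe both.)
The image was heavily pixelated into large blocks, then made much more vivid (saturation change).

Shapes are reduced to large square blocks; fine edges and outlines are lost — a downscale-then-upscale (mosaic) effect. All colors are more vivid — a global saturation change.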